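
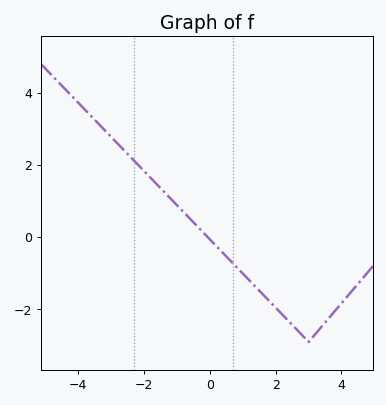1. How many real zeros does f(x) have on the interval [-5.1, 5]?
1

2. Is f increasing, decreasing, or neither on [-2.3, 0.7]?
decreasing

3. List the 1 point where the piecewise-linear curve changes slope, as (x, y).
(3, -2.9)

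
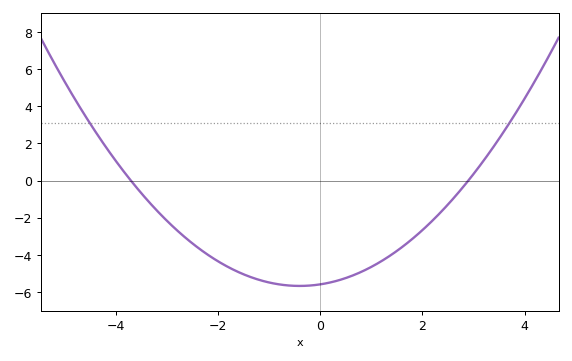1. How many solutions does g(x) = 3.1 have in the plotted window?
2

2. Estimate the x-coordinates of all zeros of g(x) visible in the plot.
-3.6, 3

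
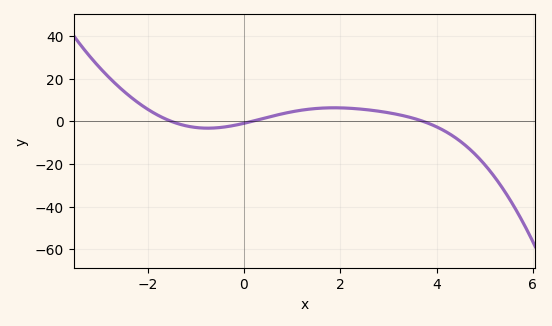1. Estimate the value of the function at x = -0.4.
-2.63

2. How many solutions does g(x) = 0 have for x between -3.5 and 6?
3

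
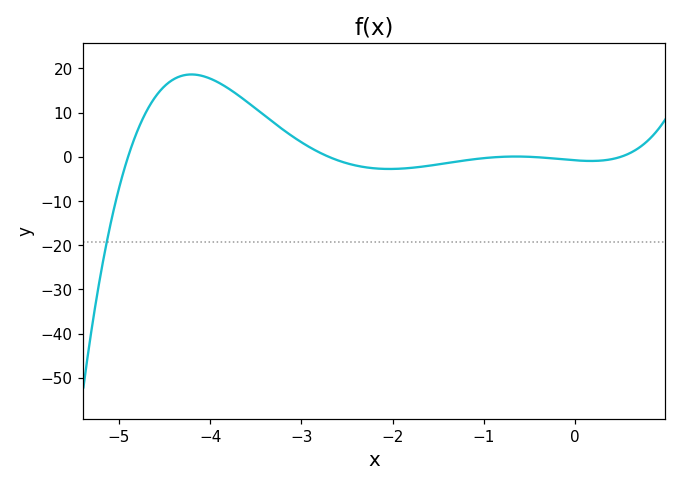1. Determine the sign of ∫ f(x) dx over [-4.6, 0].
positive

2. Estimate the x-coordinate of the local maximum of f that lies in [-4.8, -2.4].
-4.21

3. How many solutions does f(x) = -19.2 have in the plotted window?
1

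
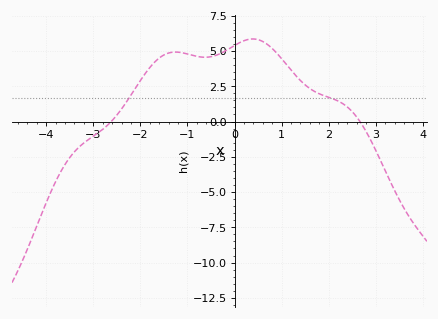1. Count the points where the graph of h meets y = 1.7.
2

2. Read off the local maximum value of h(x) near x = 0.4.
5.8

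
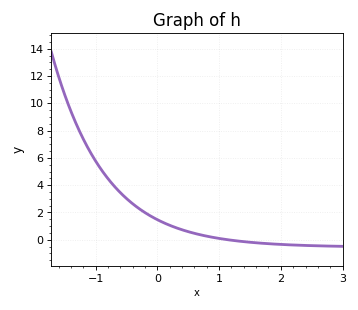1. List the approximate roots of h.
1.14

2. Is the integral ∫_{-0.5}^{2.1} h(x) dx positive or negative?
positive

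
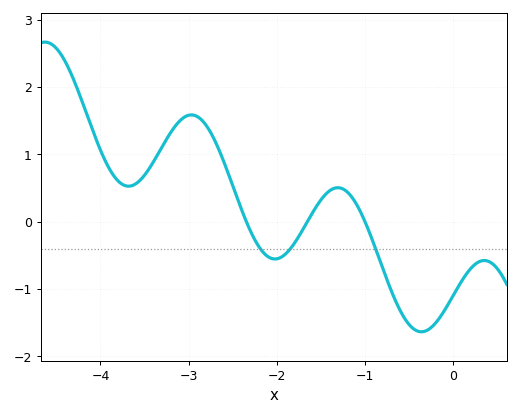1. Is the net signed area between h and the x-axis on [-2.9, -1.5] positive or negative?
positive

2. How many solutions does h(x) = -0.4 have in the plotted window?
3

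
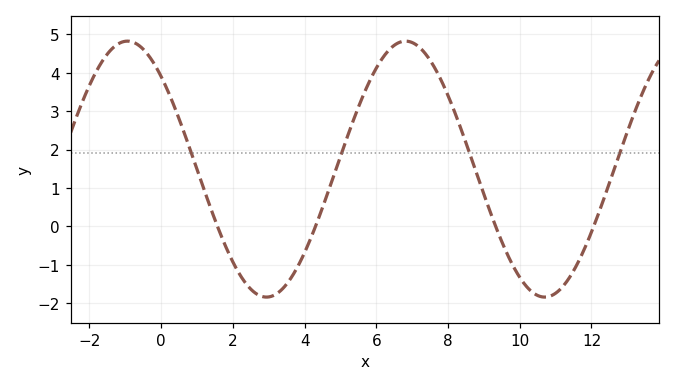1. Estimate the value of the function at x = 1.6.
-0.068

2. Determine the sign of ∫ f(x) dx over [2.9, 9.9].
positive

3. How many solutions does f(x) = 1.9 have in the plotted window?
4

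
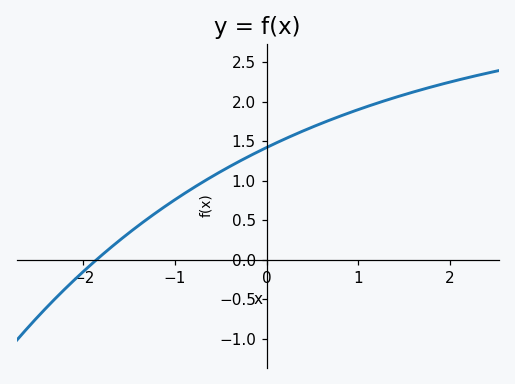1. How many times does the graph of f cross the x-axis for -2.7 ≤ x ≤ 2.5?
1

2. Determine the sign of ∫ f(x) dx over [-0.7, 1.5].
positive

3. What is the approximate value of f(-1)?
0.76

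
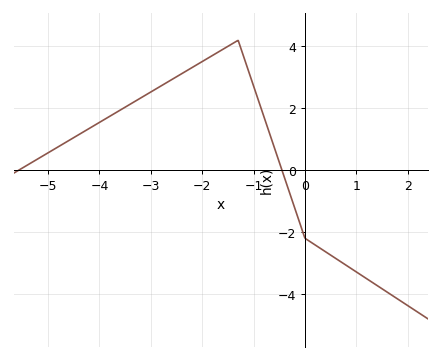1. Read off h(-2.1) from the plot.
3.4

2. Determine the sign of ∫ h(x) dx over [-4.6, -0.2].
positive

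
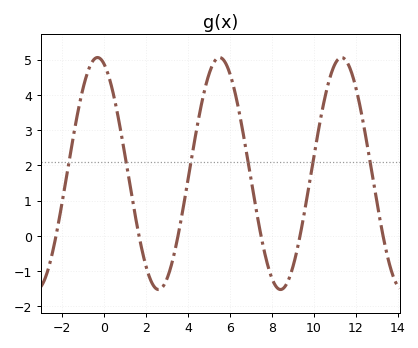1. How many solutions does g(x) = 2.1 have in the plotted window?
6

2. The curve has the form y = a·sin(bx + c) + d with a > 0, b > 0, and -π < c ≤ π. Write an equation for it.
y = 3.29sin(1.08x + 1.9) + 1.77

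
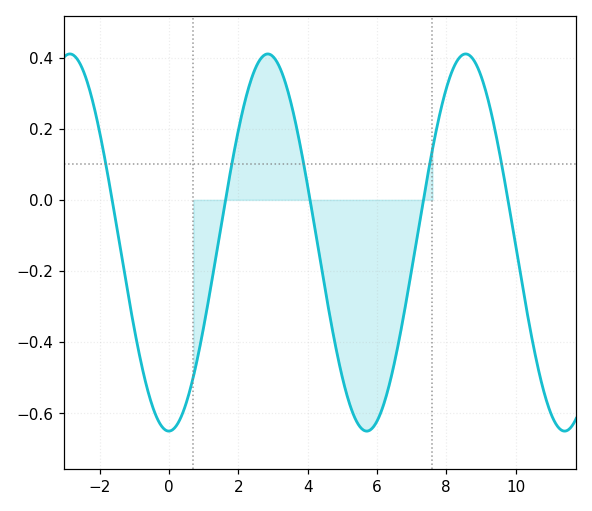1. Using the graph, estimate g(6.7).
-0.362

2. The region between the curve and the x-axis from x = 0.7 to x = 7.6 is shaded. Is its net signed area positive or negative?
negative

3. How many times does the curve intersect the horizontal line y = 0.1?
5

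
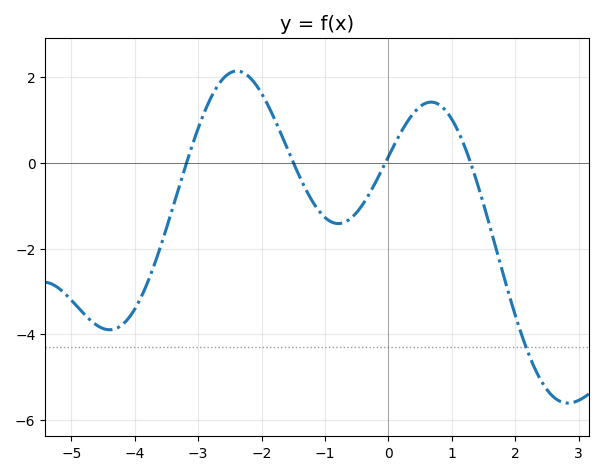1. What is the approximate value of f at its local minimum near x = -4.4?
-3.9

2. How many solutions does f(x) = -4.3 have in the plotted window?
1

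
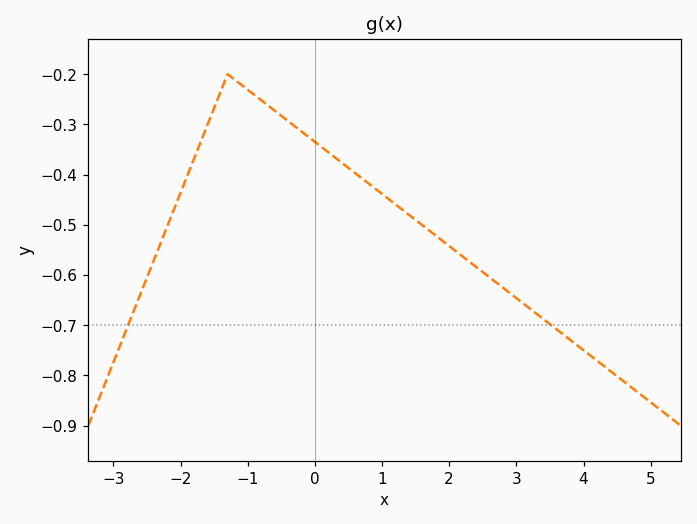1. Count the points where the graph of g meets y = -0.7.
2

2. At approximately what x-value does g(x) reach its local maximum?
-1.3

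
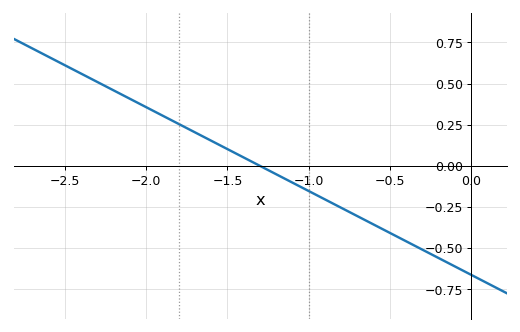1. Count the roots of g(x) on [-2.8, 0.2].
1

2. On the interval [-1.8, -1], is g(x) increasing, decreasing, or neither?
decreasing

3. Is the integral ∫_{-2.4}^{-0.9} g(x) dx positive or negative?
positive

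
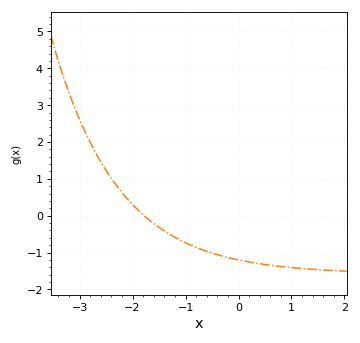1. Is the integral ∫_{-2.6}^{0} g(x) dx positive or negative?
negative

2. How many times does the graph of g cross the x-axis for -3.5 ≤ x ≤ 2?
1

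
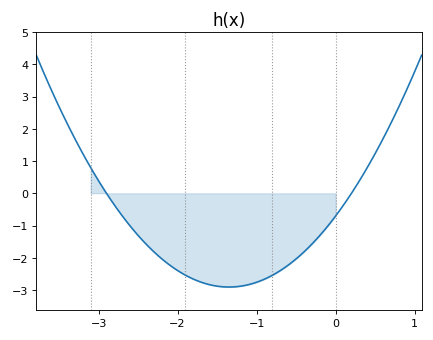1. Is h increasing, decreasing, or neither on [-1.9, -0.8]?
neither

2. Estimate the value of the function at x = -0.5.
-2.03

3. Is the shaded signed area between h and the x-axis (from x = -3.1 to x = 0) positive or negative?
negative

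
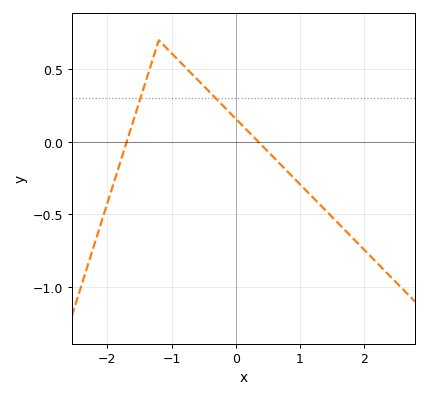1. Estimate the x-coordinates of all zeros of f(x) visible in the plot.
-1.7, 0.4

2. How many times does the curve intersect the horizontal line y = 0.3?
2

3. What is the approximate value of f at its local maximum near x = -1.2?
0.7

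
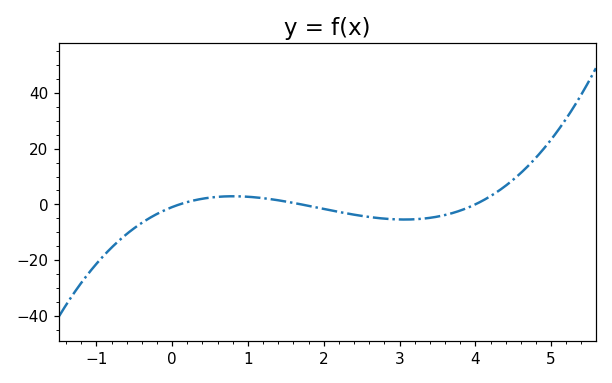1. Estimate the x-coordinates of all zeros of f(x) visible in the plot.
0.1, 1.7, 4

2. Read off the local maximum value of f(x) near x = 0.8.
2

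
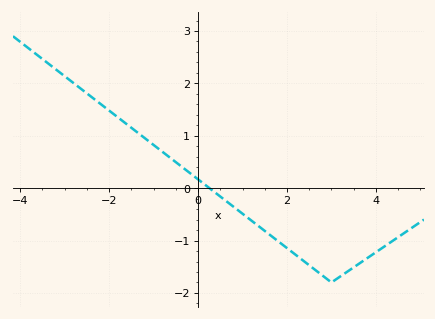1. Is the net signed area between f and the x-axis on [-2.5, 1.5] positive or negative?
positive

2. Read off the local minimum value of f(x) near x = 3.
-1.8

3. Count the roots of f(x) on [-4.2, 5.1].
1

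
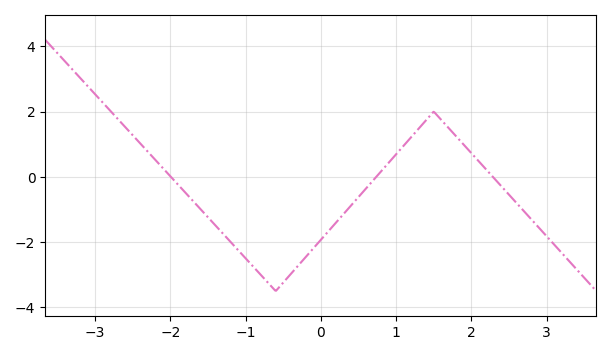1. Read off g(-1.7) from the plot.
-0.737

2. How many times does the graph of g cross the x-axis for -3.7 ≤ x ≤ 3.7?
3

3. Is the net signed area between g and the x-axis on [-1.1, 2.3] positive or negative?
negative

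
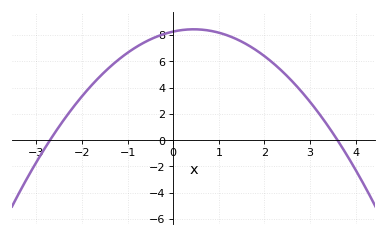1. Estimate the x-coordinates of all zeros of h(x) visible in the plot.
-2.8, 3.6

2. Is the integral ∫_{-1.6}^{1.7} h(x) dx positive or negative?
positive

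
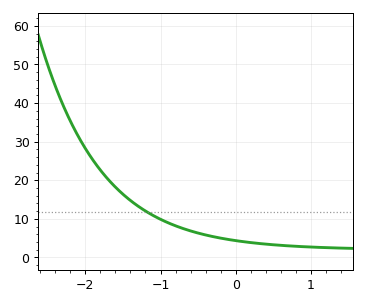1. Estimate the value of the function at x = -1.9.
25.3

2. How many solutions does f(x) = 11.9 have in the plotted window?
1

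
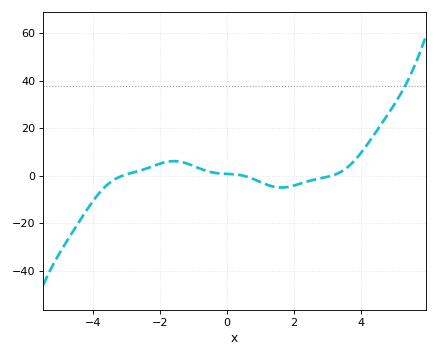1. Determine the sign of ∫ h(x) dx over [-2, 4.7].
positive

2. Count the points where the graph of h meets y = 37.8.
1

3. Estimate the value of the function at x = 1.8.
-4.79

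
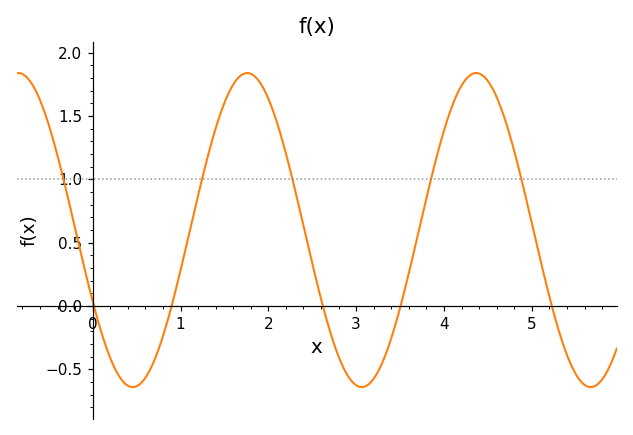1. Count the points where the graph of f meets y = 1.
5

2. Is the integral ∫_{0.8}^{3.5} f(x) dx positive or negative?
positive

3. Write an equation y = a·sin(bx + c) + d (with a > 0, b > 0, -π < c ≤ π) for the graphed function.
y = 1.24sin(2.41x - 2.67) + 0.6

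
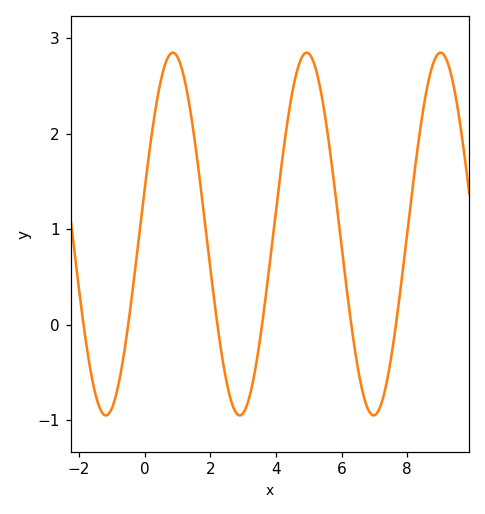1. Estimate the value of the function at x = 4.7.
2.73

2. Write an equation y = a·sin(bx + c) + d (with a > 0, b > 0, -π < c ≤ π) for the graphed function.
y = 1.9sin(1.54x + 0.252) + 0.95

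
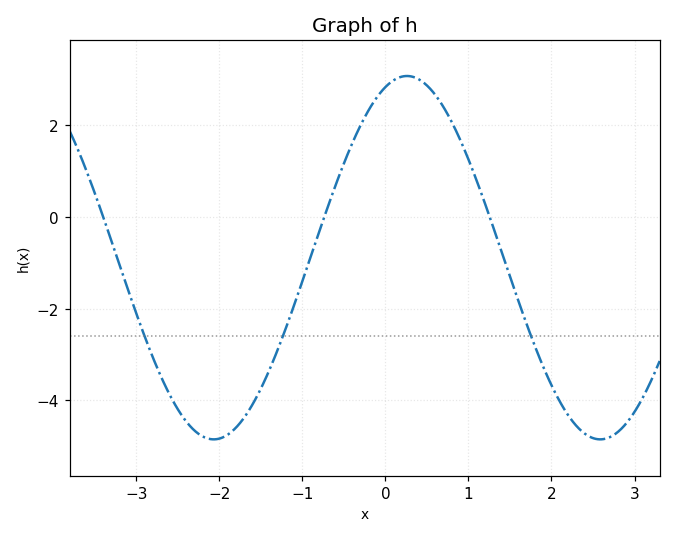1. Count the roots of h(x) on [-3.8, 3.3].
3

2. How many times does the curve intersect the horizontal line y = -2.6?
3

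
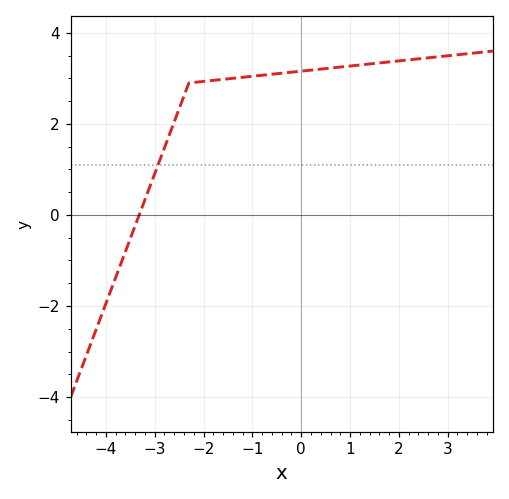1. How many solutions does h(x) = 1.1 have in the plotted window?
1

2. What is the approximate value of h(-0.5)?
3.2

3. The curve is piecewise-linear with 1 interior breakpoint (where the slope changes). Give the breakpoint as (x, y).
(-2.3, 2.9)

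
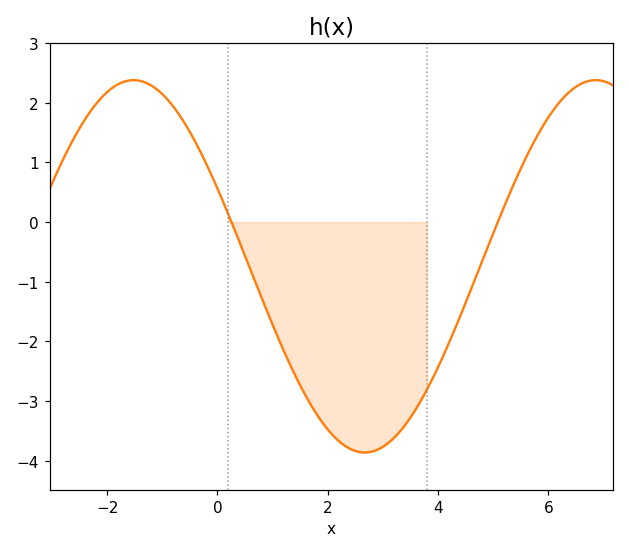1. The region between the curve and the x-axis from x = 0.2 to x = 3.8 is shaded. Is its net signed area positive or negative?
negative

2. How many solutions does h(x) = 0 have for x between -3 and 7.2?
2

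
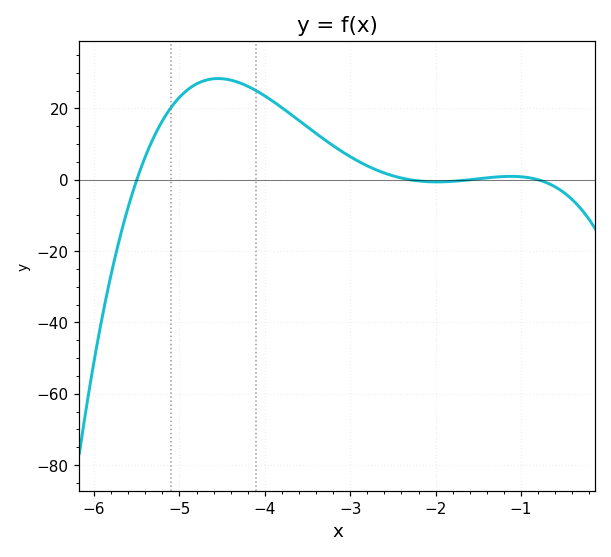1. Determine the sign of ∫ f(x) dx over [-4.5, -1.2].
positive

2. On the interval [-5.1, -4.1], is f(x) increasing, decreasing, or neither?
neither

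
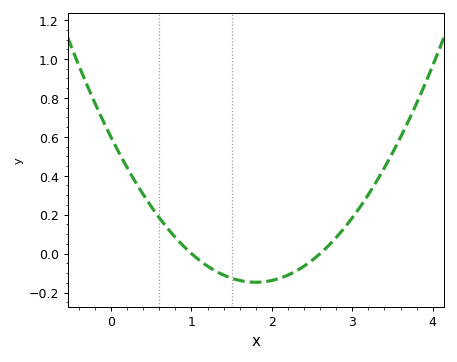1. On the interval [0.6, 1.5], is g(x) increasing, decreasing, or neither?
decreasing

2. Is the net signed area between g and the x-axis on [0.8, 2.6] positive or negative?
negative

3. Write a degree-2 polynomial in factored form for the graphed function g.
y = 0.23(x - 1)(x - 2.6)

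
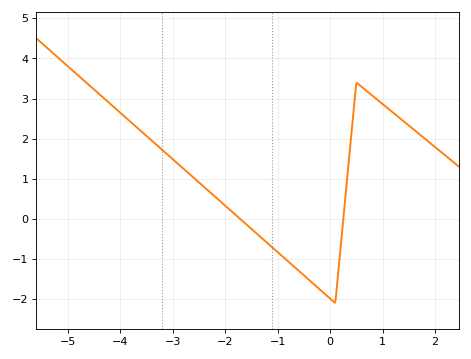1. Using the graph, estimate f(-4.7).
3.5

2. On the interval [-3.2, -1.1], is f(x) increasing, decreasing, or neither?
decreasing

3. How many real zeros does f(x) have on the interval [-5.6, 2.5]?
2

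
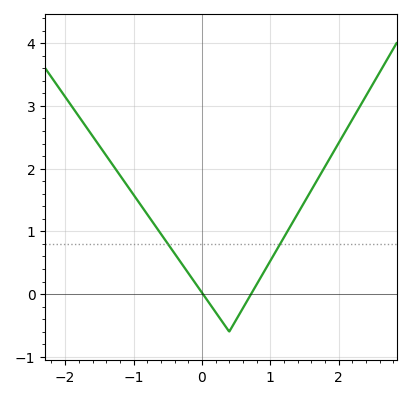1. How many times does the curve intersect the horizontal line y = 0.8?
2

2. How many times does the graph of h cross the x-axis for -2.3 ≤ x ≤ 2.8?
2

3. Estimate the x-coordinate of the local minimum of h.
0.4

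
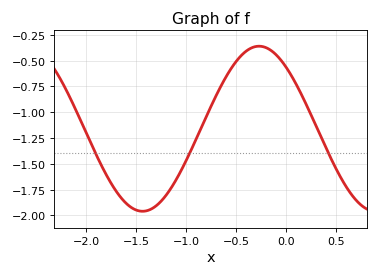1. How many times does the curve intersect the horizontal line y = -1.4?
3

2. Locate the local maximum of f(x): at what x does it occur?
-0.268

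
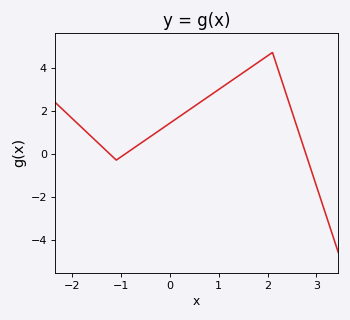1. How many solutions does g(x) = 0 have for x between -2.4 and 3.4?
3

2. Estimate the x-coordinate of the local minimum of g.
-1.1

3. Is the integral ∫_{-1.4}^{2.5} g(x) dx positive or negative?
positive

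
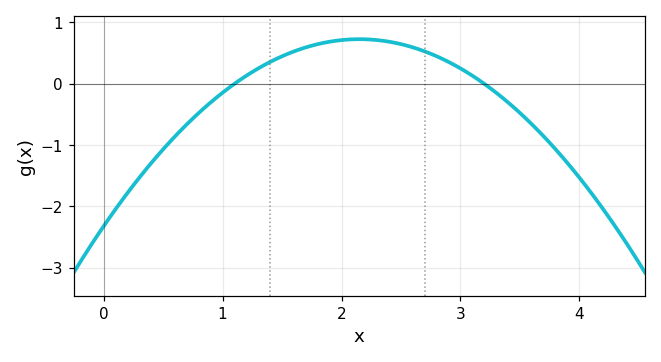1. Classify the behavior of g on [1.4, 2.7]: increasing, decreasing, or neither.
neither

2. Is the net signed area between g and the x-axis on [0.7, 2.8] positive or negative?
positive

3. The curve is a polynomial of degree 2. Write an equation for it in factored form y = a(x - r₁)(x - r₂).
y = -0.66(x - 1.1)(x - 3.2)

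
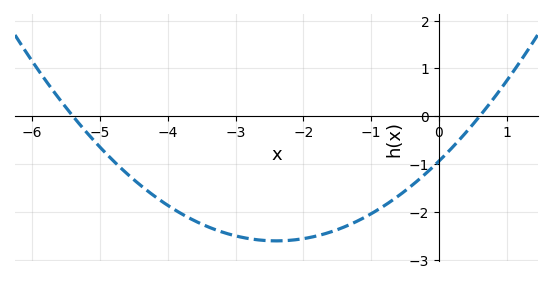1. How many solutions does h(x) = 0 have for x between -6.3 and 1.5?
2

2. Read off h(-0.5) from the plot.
-1.6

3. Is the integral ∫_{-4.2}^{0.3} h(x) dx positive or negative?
negative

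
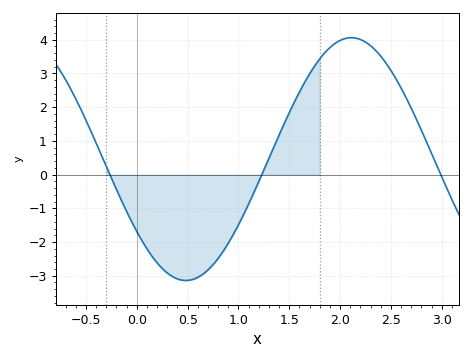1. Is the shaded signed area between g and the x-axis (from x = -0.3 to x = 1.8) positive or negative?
negative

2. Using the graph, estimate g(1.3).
0.487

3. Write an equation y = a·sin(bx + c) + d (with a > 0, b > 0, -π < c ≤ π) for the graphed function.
y = 3.6sin(1.93x - 2.5) + 0.46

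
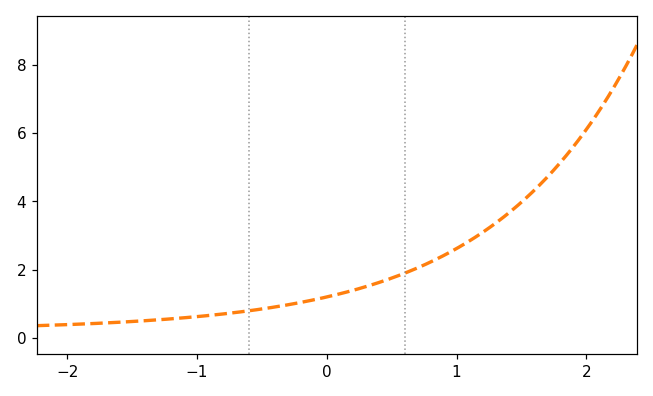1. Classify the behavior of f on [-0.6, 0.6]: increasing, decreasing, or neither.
increasing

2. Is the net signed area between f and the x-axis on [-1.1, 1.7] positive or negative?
positive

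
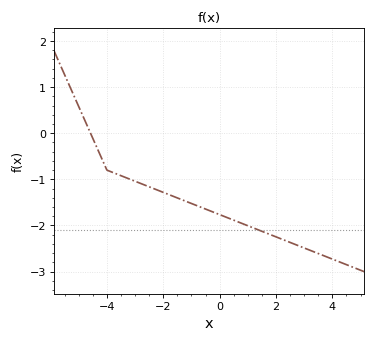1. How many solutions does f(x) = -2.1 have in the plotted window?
1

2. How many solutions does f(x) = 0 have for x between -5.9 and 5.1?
1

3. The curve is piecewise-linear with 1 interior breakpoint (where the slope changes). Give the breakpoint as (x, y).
(-4, -0.8)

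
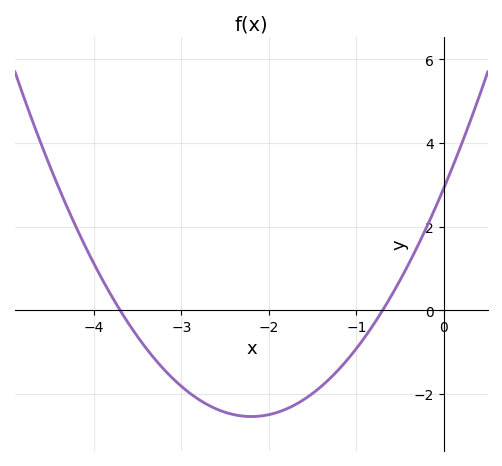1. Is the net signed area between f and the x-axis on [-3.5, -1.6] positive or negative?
negative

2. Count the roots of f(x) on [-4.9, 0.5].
2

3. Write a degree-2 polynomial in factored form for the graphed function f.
y = 1.13(x + 3.7)(x + 0.7)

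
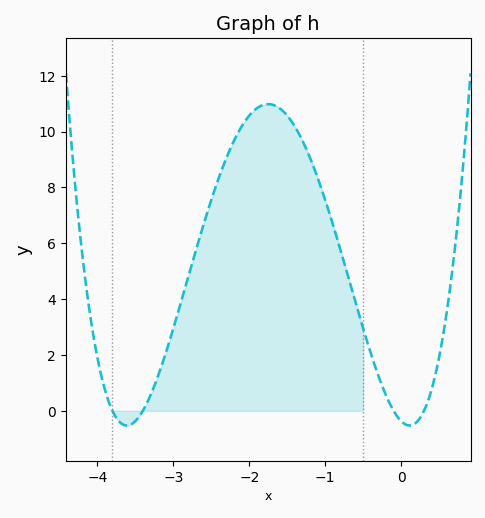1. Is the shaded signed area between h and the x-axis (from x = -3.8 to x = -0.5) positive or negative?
positive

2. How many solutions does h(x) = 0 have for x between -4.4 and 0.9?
4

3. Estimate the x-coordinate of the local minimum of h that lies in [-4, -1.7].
-3.6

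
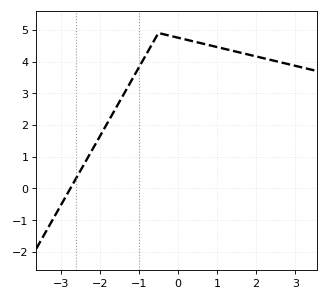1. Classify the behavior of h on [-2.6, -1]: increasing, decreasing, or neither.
increasing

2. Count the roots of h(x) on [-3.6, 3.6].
1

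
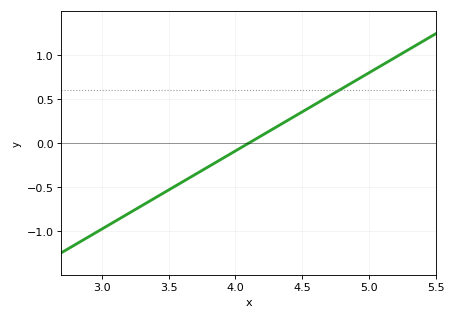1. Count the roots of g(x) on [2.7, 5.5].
1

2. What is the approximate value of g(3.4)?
-0.623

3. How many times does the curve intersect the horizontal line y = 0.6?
1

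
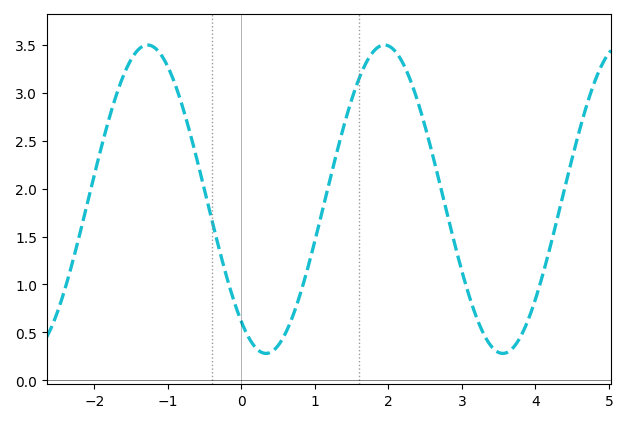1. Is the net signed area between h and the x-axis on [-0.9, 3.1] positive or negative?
positive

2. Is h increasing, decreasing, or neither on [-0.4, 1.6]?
neither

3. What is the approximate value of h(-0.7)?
2.58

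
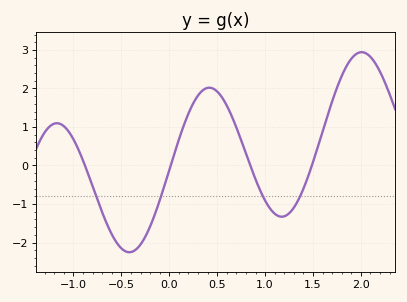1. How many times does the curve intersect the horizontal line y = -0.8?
4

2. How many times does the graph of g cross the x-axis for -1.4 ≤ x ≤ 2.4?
4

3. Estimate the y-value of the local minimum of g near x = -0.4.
-2.25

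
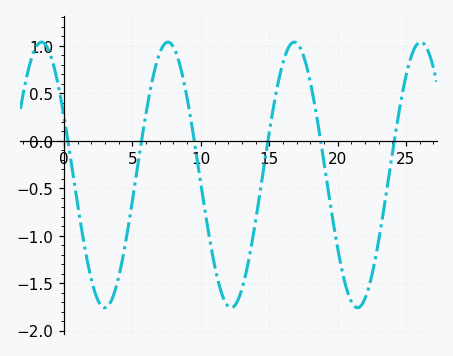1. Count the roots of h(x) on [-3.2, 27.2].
6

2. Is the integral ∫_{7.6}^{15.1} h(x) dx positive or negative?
negative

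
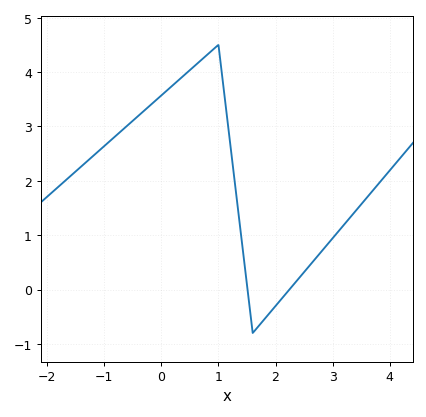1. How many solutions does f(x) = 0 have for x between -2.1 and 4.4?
2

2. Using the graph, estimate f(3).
0.944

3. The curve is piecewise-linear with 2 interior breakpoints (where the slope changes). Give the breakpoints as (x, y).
(1, 4.5); (1.6, -0.8)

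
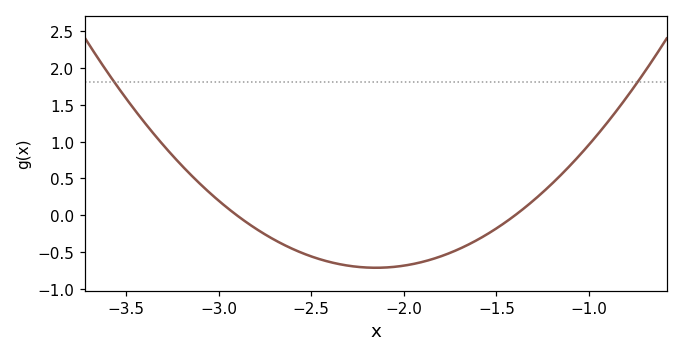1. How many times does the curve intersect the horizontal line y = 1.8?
2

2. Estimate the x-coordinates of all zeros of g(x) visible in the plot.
-2.9, -1.4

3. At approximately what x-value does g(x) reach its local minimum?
-2.15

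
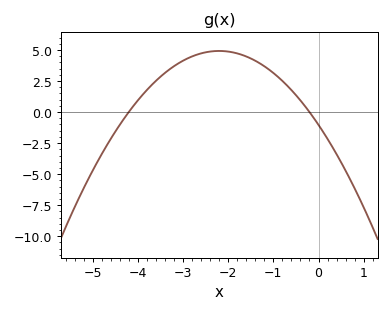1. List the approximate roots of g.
-4.2, -0.2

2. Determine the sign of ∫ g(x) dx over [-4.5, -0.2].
positive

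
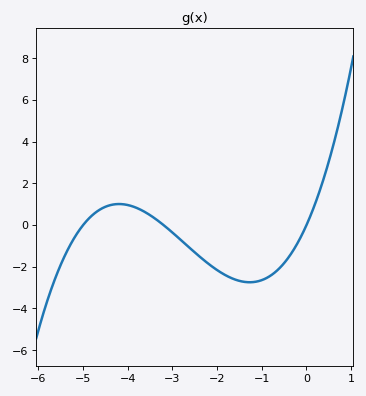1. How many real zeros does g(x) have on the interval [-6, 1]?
3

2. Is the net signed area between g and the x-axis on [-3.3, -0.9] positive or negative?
negative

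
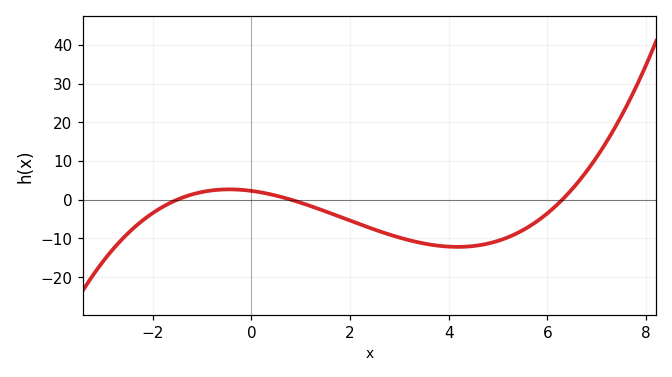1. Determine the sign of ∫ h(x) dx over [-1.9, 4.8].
negative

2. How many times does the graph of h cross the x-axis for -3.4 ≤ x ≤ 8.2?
3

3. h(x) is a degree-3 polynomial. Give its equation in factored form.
y = 0.3(x + 1.5)(x - 0.8)(x - 6.3)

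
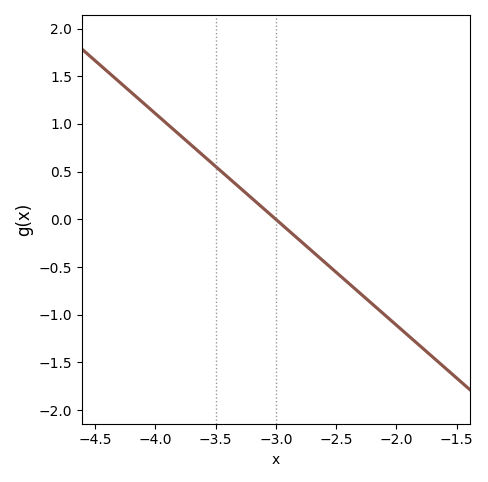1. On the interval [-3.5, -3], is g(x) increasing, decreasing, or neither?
decreasing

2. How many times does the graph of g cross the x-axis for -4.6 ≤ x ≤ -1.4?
1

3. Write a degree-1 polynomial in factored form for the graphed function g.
y = -1.11(x + 3)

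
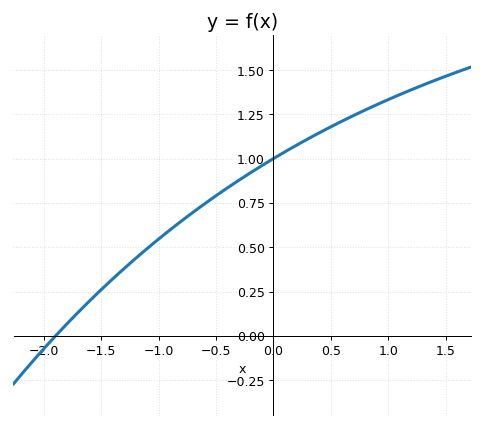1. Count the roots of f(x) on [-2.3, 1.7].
1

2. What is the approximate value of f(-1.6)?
0.2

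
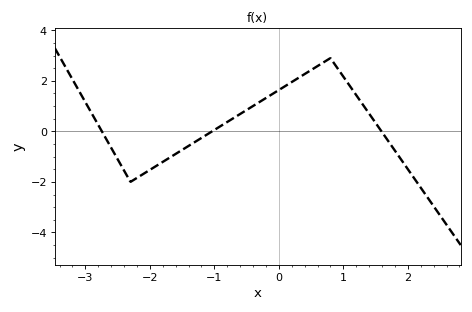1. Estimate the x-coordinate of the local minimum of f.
-2.3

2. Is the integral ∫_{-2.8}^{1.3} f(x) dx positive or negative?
positive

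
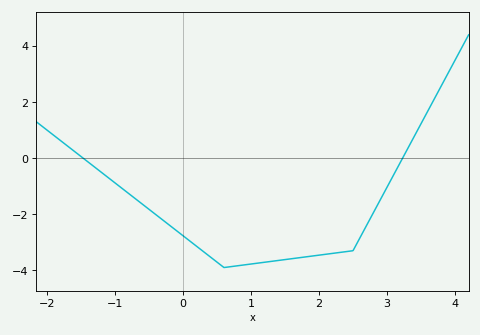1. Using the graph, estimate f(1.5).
-3.6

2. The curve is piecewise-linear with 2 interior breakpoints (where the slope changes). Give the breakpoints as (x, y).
(0.6, -3.9); (2.5, -3.3)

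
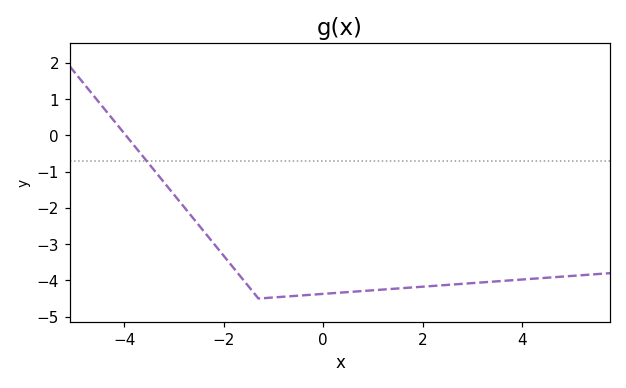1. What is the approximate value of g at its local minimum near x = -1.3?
-4.5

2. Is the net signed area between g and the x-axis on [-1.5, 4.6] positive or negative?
negative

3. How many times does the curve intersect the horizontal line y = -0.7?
1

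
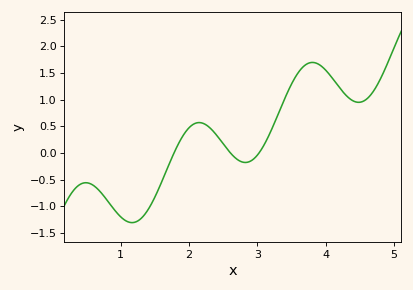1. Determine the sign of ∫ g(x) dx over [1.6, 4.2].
positive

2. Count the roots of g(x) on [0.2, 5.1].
3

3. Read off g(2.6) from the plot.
0.01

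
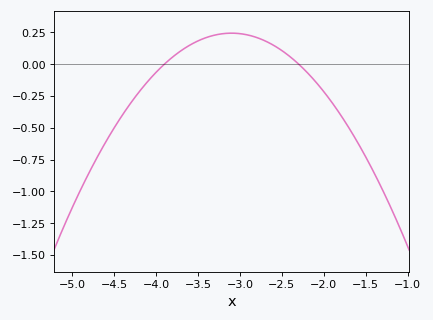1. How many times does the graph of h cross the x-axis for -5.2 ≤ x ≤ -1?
2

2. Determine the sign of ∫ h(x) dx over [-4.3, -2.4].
positive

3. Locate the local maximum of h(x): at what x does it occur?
-3.1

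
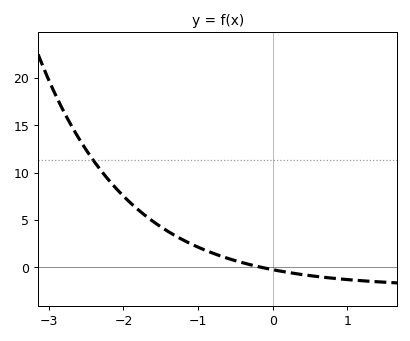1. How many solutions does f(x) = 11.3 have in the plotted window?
1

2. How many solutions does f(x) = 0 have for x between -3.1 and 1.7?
1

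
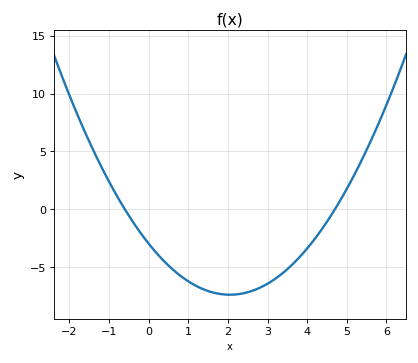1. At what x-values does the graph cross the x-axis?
-0.6, 4.7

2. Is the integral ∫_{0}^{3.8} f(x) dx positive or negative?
negative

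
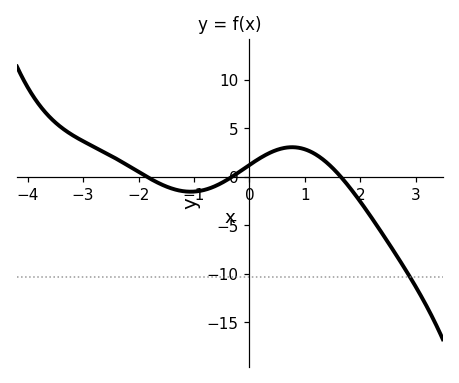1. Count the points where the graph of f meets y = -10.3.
1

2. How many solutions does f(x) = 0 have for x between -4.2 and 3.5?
3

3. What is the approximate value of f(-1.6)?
-0.5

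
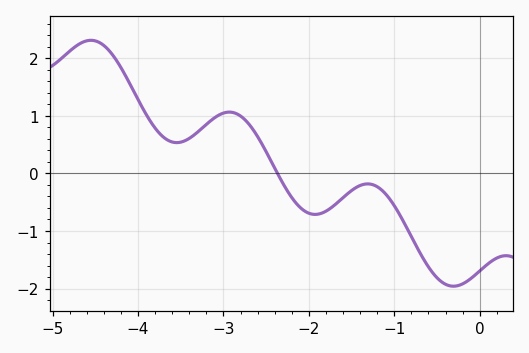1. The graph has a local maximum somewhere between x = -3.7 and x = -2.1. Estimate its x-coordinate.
-2.93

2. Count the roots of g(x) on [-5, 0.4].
1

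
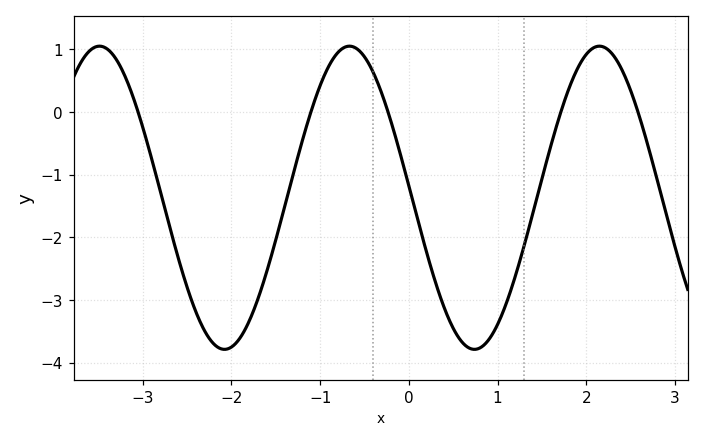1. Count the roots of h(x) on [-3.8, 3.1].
5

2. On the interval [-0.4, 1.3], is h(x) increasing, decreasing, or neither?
neither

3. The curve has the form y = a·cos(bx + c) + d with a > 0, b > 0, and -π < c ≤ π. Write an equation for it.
y = 2.42cos(2.2x + 1.5) - 1.37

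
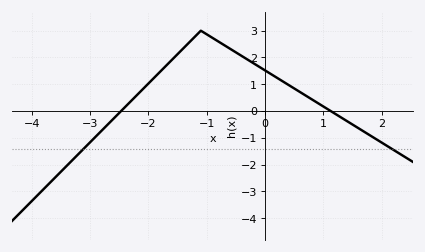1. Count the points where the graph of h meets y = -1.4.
2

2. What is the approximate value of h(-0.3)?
1.92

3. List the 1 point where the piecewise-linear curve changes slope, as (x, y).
(-1.1, 3)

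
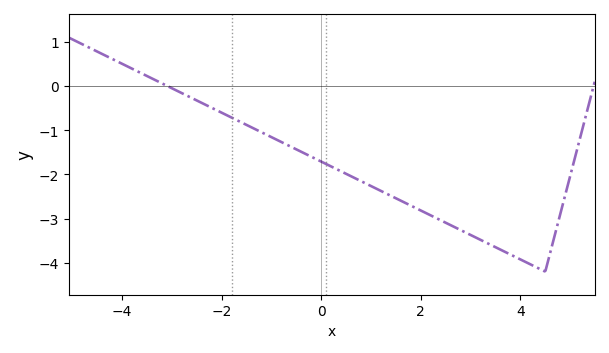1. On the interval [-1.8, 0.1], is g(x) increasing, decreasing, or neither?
decreasing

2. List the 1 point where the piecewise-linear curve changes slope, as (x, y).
(4.5, -4.2)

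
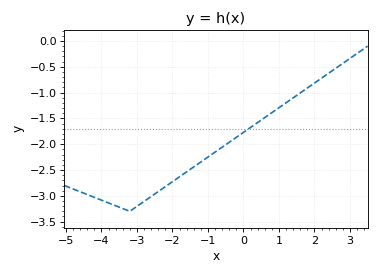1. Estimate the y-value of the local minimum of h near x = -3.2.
-3.3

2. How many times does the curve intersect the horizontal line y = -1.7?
1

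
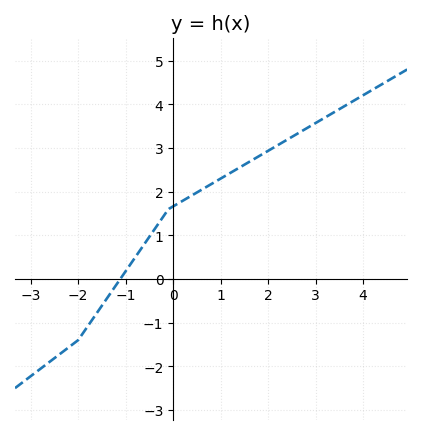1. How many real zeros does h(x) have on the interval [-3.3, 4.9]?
1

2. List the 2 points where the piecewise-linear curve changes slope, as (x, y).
(-2, -1.4); (-0.1, 1.6)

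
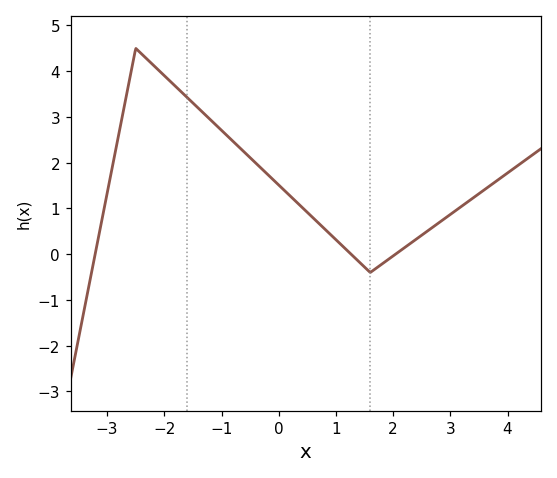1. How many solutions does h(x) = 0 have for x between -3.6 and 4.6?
3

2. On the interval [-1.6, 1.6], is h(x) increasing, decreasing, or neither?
decreasing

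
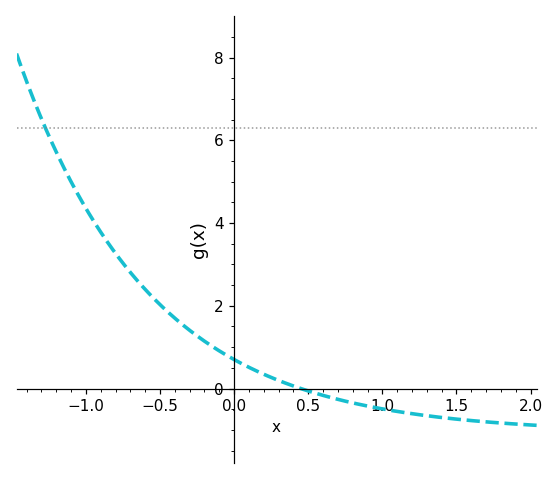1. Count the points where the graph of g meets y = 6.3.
1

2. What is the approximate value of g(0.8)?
-0.347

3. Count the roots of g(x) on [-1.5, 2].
1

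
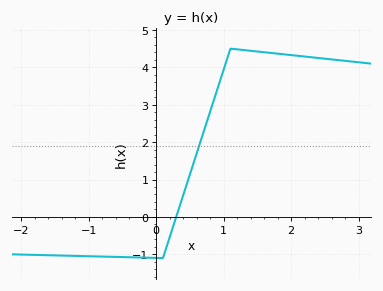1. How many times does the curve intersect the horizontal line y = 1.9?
1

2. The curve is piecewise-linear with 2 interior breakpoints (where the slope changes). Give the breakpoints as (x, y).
(0.1, -1.1); (1.1, 4.5)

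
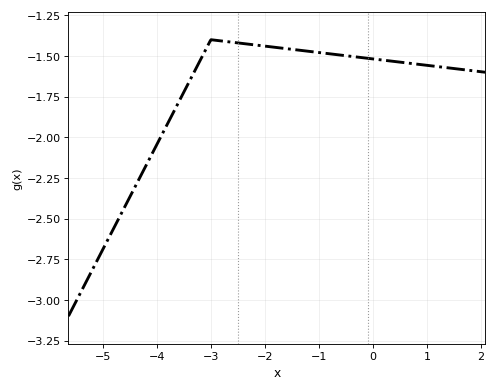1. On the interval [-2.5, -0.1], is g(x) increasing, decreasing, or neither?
decreasing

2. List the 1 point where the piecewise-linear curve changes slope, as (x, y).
(-3, -1.4)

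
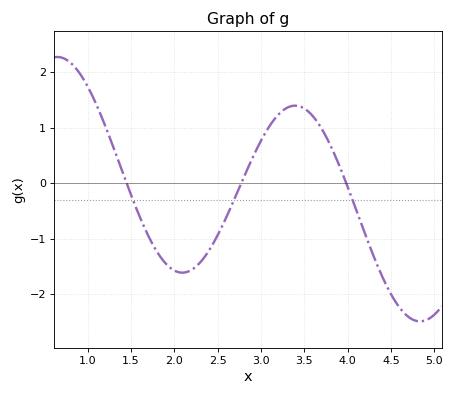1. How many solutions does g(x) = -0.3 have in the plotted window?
3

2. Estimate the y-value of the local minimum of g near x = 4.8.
-2.49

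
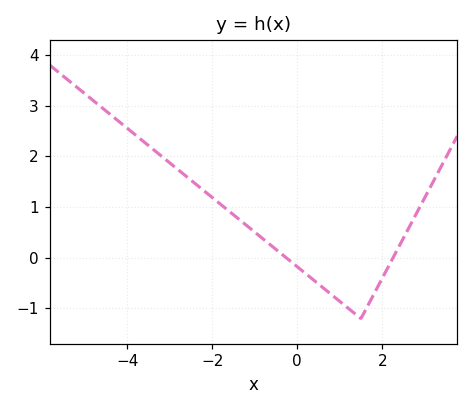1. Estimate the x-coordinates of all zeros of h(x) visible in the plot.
-0.2, 2.2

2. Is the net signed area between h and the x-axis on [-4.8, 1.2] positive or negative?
positive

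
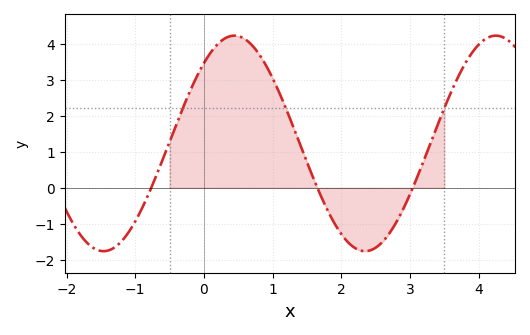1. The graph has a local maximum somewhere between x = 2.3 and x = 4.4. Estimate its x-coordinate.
4.3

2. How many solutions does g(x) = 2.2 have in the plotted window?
3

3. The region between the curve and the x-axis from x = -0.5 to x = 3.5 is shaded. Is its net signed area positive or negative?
positive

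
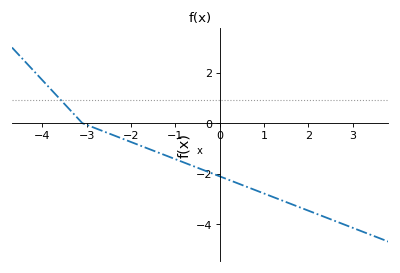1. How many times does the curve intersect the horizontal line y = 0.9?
1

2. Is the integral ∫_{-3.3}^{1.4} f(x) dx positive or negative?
negative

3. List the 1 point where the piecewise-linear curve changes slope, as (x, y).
(-3.1, 0)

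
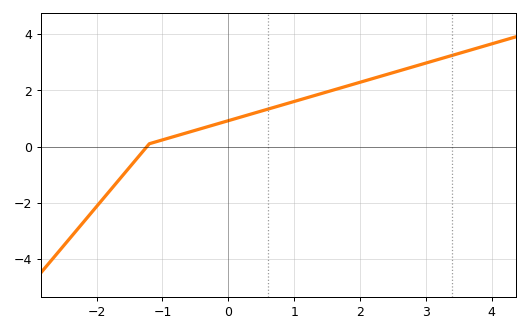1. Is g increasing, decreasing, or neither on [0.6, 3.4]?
increasing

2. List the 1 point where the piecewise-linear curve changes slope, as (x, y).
(-1.2, 0.1)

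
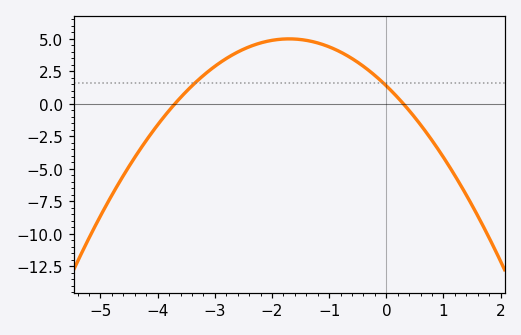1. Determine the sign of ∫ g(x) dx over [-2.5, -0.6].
positive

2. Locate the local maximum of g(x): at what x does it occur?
-1.6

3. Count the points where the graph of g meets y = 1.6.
2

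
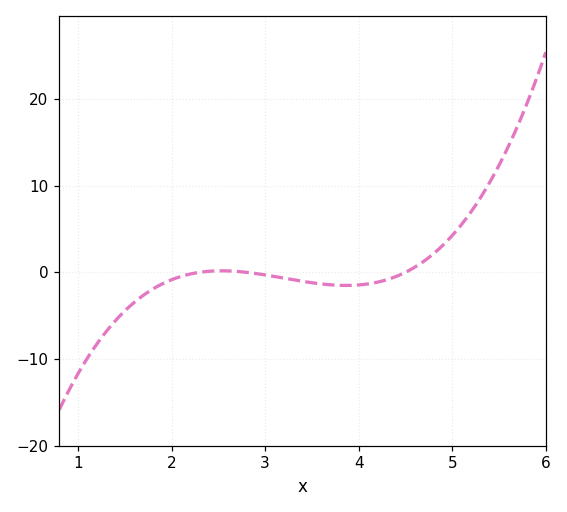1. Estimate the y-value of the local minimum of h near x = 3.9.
-2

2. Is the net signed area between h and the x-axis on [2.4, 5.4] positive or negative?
positive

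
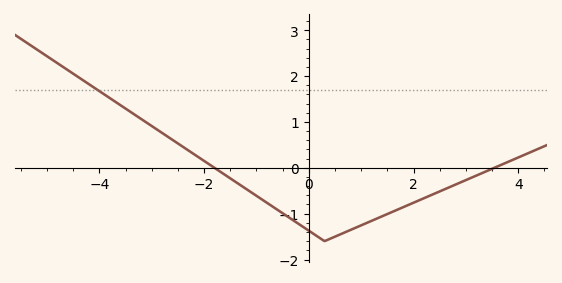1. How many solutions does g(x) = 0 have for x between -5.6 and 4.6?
2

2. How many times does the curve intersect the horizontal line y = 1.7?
1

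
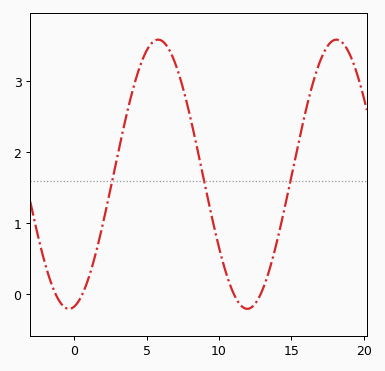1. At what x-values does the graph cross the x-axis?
-1.3, 0.558, 11, 12.9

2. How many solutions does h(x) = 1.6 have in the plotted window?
3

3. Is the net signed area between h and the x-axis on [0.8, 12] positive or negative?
positive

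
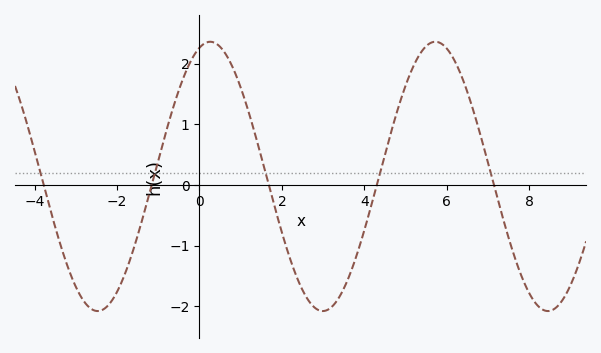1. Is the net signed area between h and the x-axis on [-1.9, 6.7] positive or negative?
positive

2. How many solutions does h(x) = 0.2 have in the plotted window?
5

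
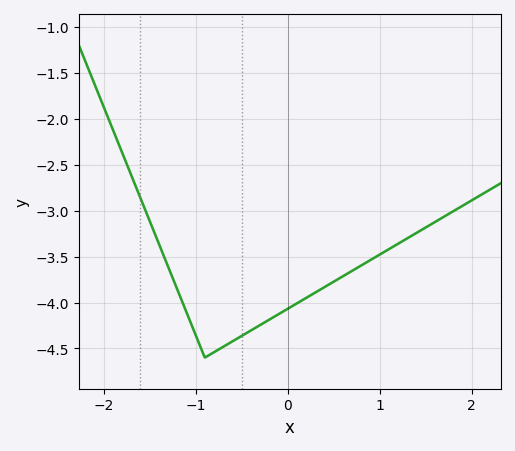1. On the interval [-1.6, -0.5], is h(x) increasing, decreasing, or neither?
neither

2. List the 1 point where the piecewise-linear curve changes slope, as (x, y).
(-0.9, -4.6)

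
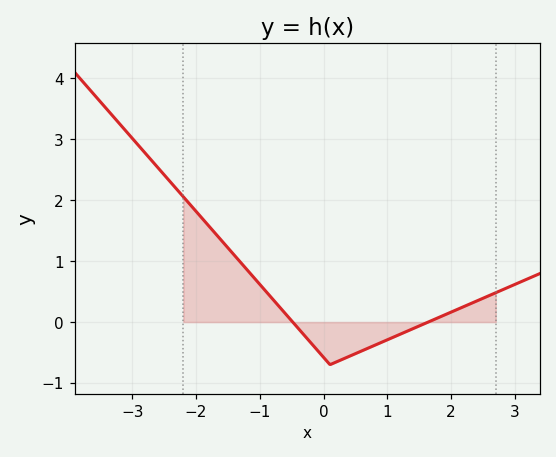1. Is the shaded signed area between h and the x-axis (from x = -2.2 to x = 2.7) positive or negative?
positive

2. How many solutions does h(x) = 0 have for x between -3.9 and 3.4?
2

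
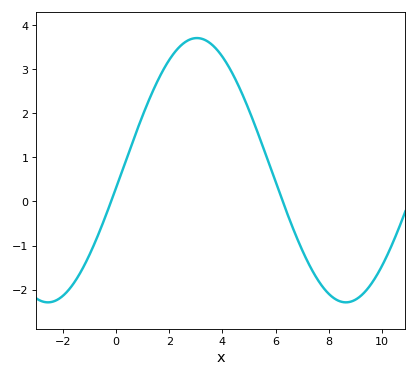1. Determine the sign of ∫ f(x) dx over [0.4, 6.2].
positive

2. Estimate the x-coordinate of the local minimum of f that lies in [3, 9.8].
8.6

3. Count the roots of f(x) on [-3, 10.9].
2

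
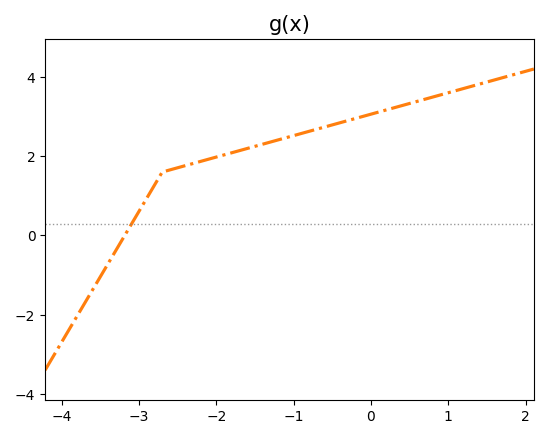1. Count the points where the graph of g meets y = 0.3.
1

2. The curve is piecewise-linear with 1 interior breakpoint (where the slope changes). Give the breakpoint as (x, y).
(-2.7, 1.6)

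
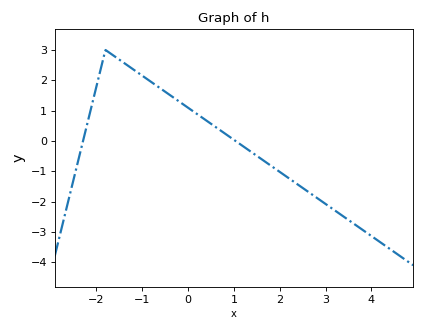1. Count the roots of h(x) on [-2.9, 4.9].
2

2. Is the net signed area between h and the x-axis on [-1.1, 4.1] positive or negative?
negative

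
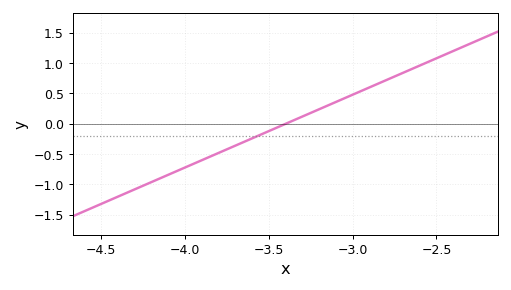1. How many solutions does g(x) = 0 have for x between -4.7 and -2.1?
1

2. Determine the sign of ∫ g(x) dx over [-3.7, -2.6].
positive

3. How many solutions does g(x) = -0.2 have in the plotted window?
1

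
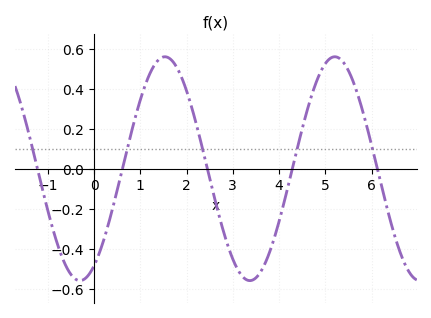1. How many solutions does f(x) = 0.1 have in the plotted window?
5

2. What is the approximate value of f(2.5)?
-0.047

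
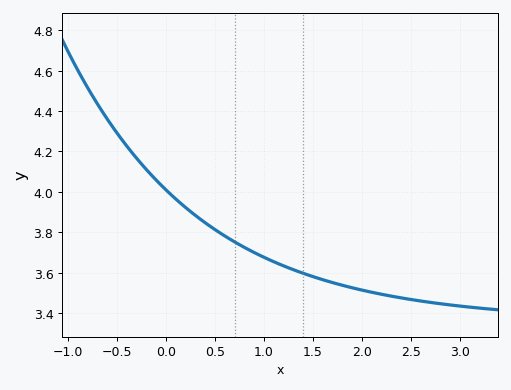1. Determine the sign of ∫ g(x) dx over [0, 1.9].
positive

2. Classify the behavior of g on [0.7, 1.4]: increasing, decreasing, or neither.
decreasing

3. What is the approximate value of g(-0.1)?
4.06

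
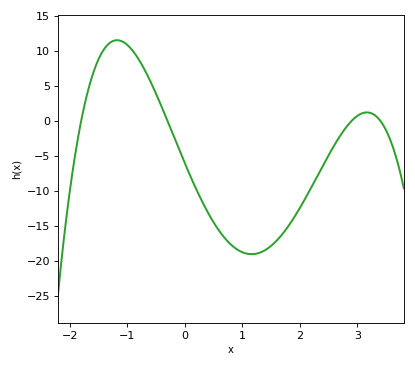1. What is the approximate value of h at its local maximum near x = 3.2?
1.21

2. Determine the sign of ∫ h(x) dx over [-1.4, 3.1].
negative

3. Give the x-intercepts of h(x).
-1.8, -0.3, 2.9, 3.4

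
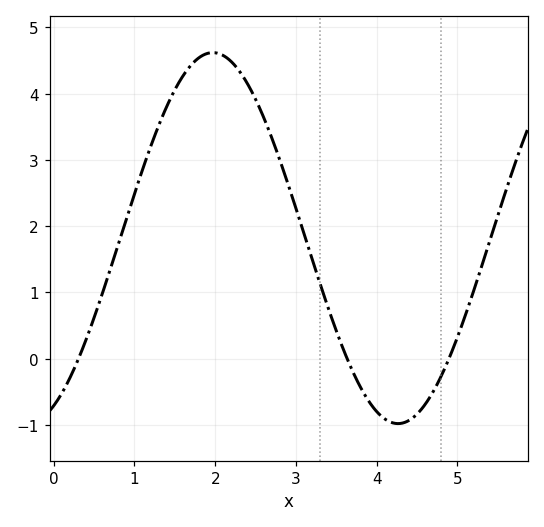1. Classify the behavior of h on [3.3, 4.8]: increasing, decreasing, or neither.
neither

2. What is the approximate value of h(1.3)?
3.5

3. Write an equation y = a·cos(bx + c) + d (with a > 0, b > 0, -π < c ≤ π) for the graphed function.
y = 2.8cos(1.4x - 2.7) + 1.82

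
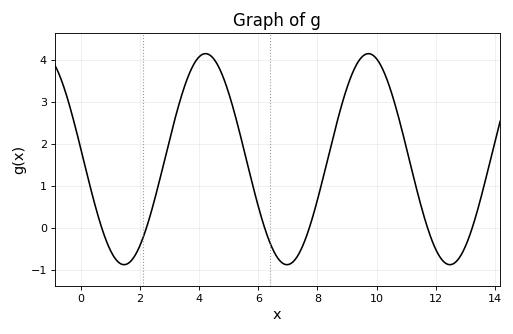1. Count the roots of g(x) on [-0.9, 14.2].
6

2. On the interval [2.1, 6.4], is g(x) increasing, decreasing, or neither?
neither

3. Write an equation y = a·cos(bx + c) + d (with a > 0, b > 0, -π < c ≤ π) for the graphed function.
y = 2.51cos(1.14x + 1.48) + 1.64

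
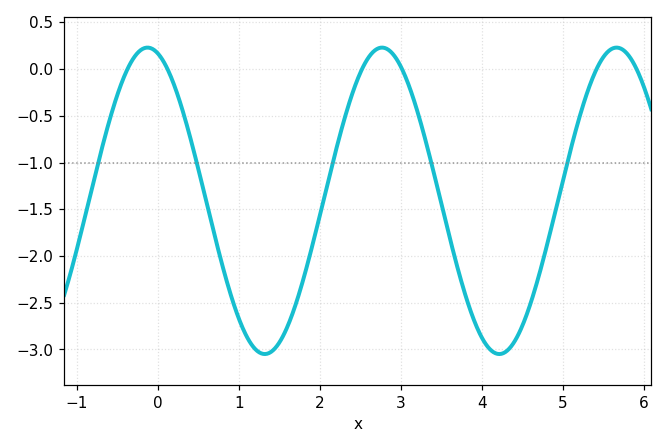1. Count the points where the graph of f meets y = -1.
5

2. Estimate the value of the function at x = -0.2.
0.2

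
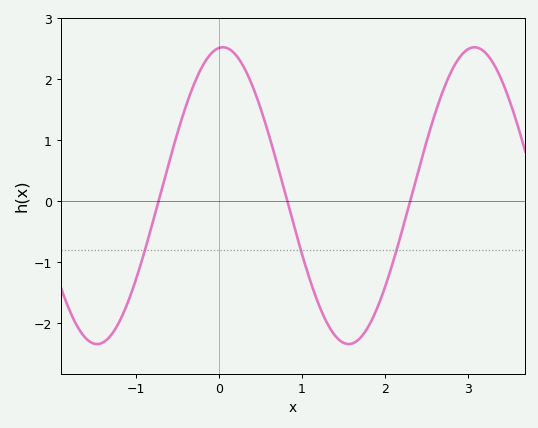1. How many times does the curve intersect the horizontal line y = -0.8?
3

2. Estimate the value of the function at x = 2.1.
-1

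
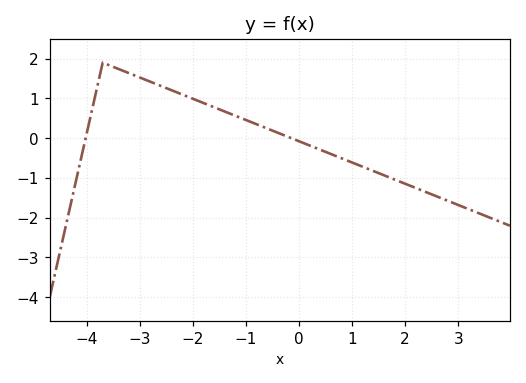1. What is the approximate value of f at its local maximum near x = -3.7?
1.9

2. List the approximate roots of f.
-4, -0.2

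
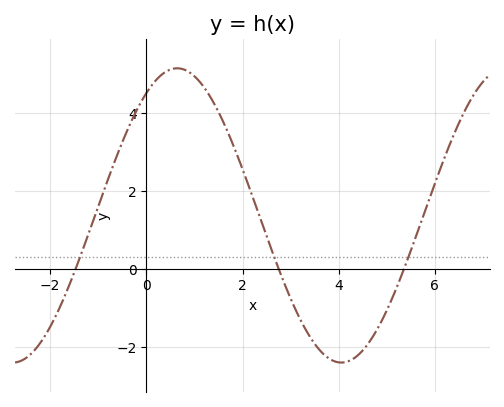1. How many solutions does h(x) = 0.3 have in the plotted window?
3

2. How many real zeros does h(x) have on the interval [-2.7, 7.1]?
3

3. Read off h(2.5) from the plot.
0.853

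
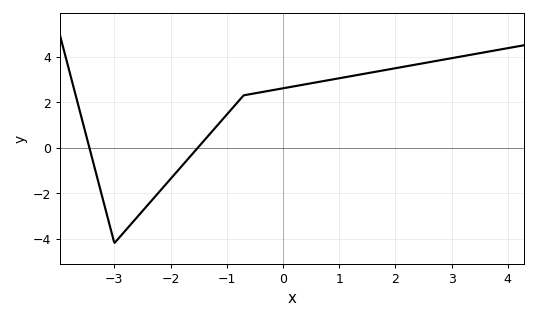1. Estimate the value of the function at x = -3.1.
-3.2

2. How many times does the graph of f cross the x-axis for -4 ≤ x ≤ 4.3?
2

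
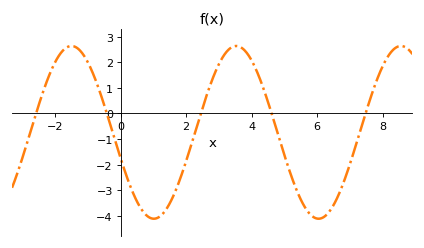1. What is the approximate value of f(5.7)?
-3.8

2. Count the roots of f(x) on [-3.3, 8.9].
5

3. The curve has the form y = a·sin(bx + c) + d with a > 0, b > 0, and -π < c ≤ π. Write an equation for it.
y = 3.38sin(1.2x - 2.8) - 0.74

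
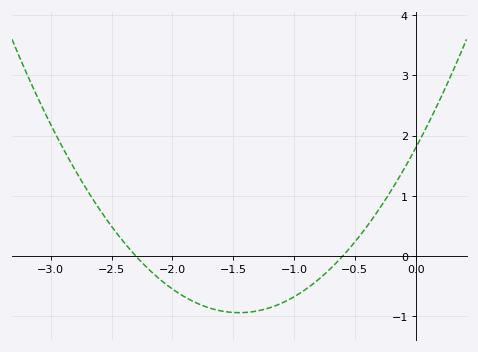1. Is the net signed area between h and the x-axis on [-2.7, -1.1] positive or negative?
negative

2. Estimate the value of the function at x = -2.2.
-0.208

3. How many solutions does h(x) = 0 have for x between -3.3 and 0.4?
2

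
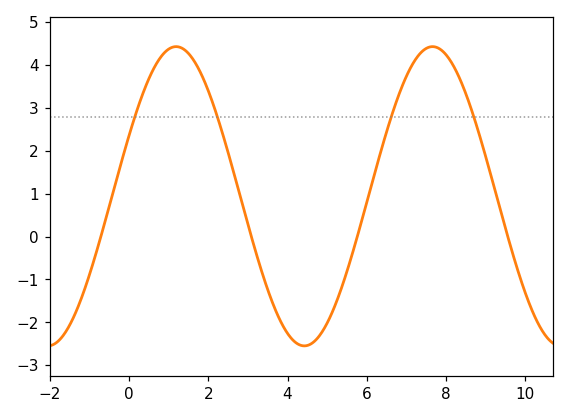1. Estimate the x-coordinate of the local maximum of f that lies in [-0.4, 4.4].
1.2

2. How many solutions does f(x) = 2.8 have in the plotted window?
4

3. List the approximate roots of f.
-0.8, 3, 5.8, 9.6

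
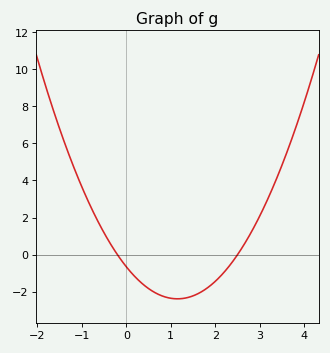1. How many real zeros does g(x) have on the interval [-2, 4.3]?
2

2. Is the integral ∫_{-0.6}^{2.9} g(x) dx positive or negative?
negative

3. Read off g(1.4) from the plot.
-2.4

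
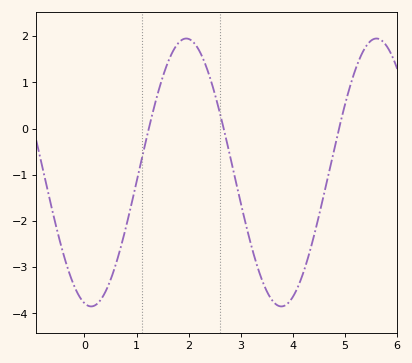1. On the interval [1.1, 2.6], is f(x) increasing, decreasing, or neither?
neither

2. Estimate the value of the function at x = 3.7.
-3.8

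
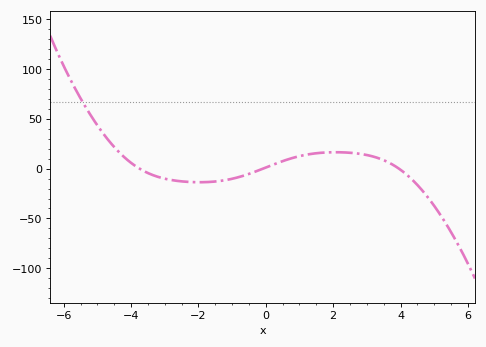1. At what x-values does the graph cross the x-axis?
-3.8, 0, 4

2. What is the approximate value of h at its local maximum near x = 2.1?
15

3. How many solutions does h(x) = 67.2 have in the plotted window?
1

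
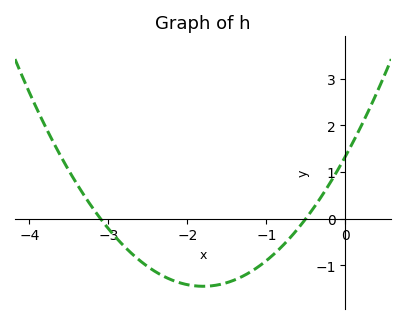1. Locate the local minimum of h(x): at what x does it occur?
-1.8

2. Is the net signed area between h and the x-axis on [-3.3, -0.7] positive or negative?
negative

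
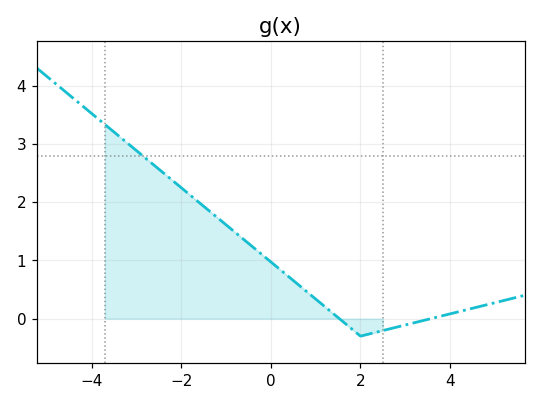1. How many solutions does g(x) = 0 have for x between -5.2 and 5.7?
2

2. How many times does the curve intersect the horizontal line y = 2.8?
1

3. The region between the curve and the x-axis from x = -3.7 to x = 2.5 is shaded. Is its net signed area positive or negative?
positive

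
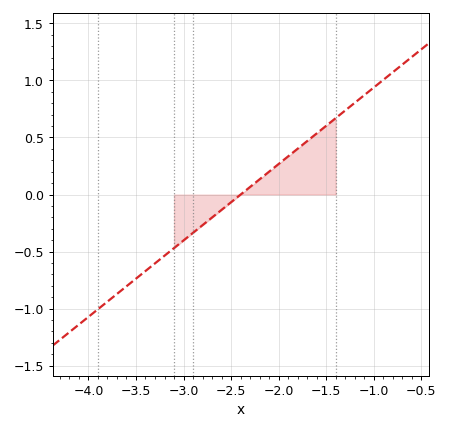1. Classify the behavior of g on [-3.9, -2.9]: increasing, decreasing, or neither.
increasing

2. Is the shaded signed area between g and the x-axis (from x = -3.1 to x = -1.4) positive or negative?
positive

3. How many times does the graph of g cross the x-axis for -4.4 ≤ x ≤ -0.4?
1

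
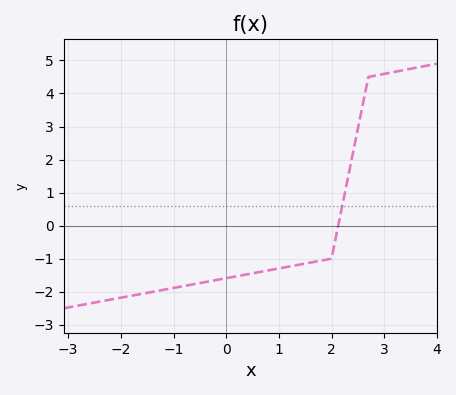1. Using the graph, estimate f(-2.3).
-2.3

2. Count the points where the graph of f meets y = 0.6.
1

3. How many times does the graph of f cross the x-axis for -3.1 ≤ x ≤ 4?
1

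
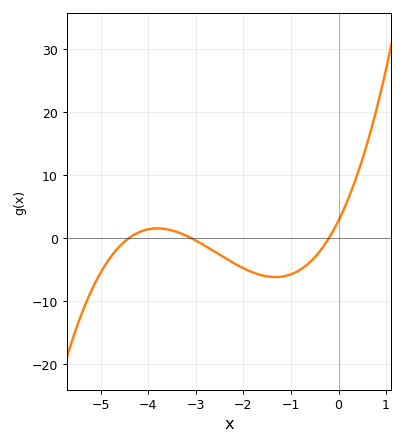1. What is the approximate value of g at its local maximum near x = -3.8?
1.53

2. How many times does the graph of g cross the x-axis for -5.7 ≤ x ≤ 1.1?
3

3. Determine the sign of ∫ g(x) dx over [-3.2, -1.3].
negative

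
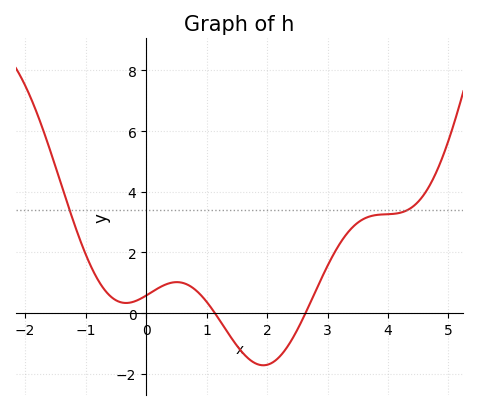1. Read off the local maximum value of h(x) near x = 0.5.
1.02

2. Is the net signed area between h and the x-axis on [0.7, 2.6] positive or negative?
negative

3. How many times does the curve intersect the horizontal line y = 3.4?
2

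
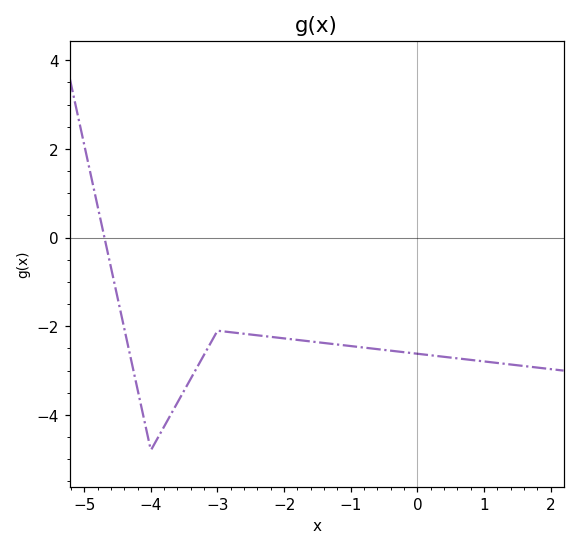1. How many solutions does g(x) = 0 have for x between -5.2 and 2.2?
1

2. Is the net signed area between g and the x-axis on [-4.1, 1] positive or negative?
negative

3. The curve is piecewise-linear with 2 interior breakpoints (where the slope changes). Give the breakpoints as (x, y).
(-4, -4.8); (-3, -2.1)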